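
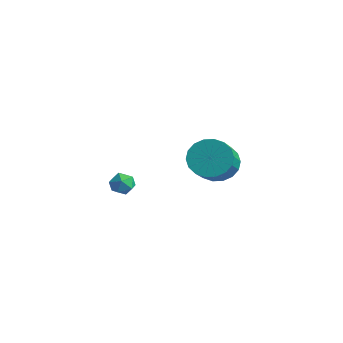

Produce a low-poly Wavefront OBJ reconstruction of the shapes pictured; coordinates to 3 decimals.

v 1.44 3.232 -0.402
v 2.295 3.614 -0.612
v 3.076 2.45 0.453
v 2.22 2.068 0.662
v 2.17 3.841 -0.272
v 2.951 2.677 0.793
v 1.901 3.947 0.042
v 2.681 2.784 1.107
v 1.54 3.912 0.267
v 2.32 2.748 1.332
v 1.159 3.742 0.361
v 1.94 2.578 1.426
v 0.834 3.471 0.303
v 1.614 2.307 1.368
v 0.629 3.153 0.105
v 1.409 1.989 1.17
v 0.584 2.85 -0.193
v 1.365 1.686 0.872
v 0.709 2.623 -0.533
v 1.49 1.459 0.532
v 0.979 2.516 -0.847
v 1.759 1.353 0.218
v 1.34 2.552 -1.072
v 2.12 1.388 -0.007
v 1.72 2.722 -1.166
v 2.501 1.558 -0.101
v 2.046 2.993 -1.108
v 2.826 1.829 -0.043
v 2.251 3.311 -0.91
v 3.031 2.147 0.155
v -3.487 2.494 -3.676
v -2.923 2.703 -3.453
v -3.417 1.657 -3.067
v -2.853 1.866 -2.844
v -3.393 2.177 -2.692
v -3.437 2.694 -3.069
v -2.903 1.666 -3.451
v -2.947 2.183 -3.828
v -2.563 2.192 -3.314
v -2.865 2.508 -2.845
v -3.475 1.852 -3.675
v -3.777 2.168 -3.206
f 2 1 5
f 2 5 3
f 3 5 6
f 3 6 4
f 5 1 7
f 5 7 6
f 6 7 8
f 6 8 4
f 7 1 9
f 7 9 8
f 8 9 10
f 8 10 4
f 9 1 11
f 9 11 10
f 10 11 12
f 10 12 4
f 11 1 13
f 11 13 12
f 12 13 14
f 12 14 4
f 13 1 15
f 13 15 14
f 14 15 16
f 14 16 4
f 15 1 17
f 15 17 16
f 16 17 18
f 16 18 4
f 17 1 19
f 17 19 18
f 18 19 20
f 18 20 4
f 19 1 21
f 19 21 20
f 20 21 22
f 20 22 4
f 21 1 23
f 21 23 22
f 22 23 24
f 22 24 4
f 23 1 25
f 23 25 24
f 24 25 26
f 24 26 4
f 25 1 27
f 25 27 26
f 26 27 28
f 26 28 4
f 27 1 29
f 27 29 28
f 28 29 30
f 28 30 4
f 29 1 2
f 29 2 30
f 30 2 3
f 30 3 4
f 31 42 36
f 31 36 32
f 31 32 38
f 31 38 41
f 31 41 42
f 32 36 40
f 36 42 35
f 42 41 33
f 41 38 37
f 38 32 39
f 34 40 35
f 34 35 33
f 34 33 37
f 34 37 39
f 34 39 40
f 35 40 36
f 33 35 42
f 37 33 41
f 39 37 38
f 40 39 32



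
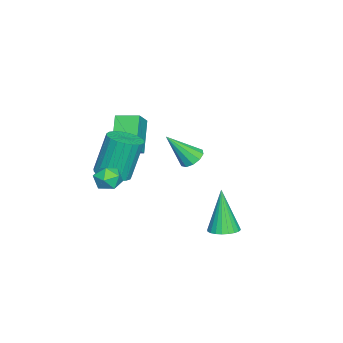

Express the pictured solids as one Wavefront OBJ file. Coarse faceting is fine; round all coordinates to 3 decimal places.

v -2.013 -0.245 1.117
v -1.633 0.213 1.324
v -1.547 -1.275 2.543
v -1.986 0.27 1.48
v -2.348 0.129 1.497
v -2.583 -0.154 1.369
v -2.6 -0.472 1.144
v -2.392 -0.703 0.91
v -2.04 -0.759 0.754
v -1.677 -0.619 0.737
v -1.442 -0.336 0.865
v -1.426 -0.018 1.089
v -2.685 -3.778 0.404
v -3.942 -4.03 1.737
v -2.741 -2.66 0.562
v -3.998 -2.912 1.896
v -1.822 -3.848 1.204
v -3.079 -4.1 2.538
v -1.878 -2.73 1.363
v -3.135 -2.982 2.696
v 1.694 -2.365 2.283
v 1.905 -2.066 1.693
v 2.435 -3.194 2.127
v 2.646 -2.895 1.537
v 2.785 -2.595 2.147
v 2.327 -2.082 2.243
v 2.013 -3.178 1.577
v 1.555 -2.665 1.673
v 2.102 -2.568 1.256
v 2.579 -2.208 1.609
v 1.761 -3.052 2.211
v 2.238 -2.692 2.564
v 2.124 2.35 -0.317
v 2.506 2.898 -0.145
v 1.596 2.07 1.737
v 2.267 3.013 -0.191
v 2.006 3.027 -0.256
v 1.763 2.938 -0.33
v 1.575 2.759 -0.403
v 1.471 2.518 -0.462
v 1.466 2.252 -0.5
v 1.561 2 -0.51
v 1.742 1.802 -0.49
v 1.981 1.687 -0.444
v 2.242 1.673 -0.379
v 2.485 1.762 -0.305
v 2.673 1.94 -0.232
v 2.777 2.181 -0.173
v 2.782 2.448 -0.135
v 2.687 2.699 -0.125
v 0.182 -3.128 0.909
v 0.984 -3.235 1.135
v 0.48 -2.799 3.137
v -0.322 -2.692 2.911
v 0.975 -2.895 1.058
v 0.471 -2.459 3.06
v 0.829 -2.594 0.956
v 0.324 -2.158 2.958
v 0.571 -2.386 0.846
v 0.067 -1.95 2.847
v 0.246 -2.306 0.746
v -0.259 -1.87 2.748
v -0.09 -2.369 0.675
v -0.595 -1.933 2.677
v -0.379 -2.562 0.644
v -0.884 -2.126 2.646
v -0.571 -2.854 0.659
v -1.076 -2.418 2.661
v -0.633 -3.193 0.718
v -1.138 -2.756 2.719
v -0.554 -3.52 0.809
v -1.059 -3.084 2.811
v -0.347 -3.78 0.918
v -0.852 -3.344 2.919
v -0.049 -3.927 1.025
v -0.554 -3.491 3.027
v 0.289 -3.936 1.112
v -0.216 -3.5 3.114
v 0.609 -3.805 1.164
v 0.104 -3.369 3.166
v 0.855 -3.557 1.172
v 0.35 -3.121 3.174
f 2 1 4
f 2 4 3
f 4 1 5
f 4 5 3
f 5 1 6
f 5 6 3
f 6 1 7
f 6 7 3
f 7 1 8
f 7 8 3
f 8 1 9
f 8 9 3
f 9 1 10
f 9 10 3
f 10 1 11
f 10 11 3
f 11 1 12
f 11 12 3
f 12 1 2
f 12 2 3
f 14 16 13
f 17 14 13
f 13 16 15
f 15 17 13
f 14 20 16
f 18 14 17
f 18 20 14
f 16 20 15
f 19 17 15
f 15 20 19
f 19 18 17
f 20 18 19
f 21 32 26
f 21 26 22
f 21 22 28
f 21 28 31
f 21 31 32
f 22 26 30
f 26 32 25
f 32 31 23
f 31 28 27
f 28 22 29
f 24 30 25
f 24 25 23
f 24 23 27
f 24 27 29
f 24 29 30
f 25 30 26
f 23 25 32
f 27 23 31
f 29 27 28
f 30 29 22
f 34 33 36
f 34 36 35
f 36 33 37
f 36 37 35
f 37 33 38
f 37 38 35
f 38 33 39
f 38 39 35
f 39 33 40
f 39 40 35
f 40 33 41
f 40 41 35
f 41 33 42
f 41 42 35
f 42 33 43
f 42 43 35
f 43 33 44
f 43 44 35
f 44 33 45
f 44 45 35
f 45 33 46
f 45 46 35
f 46 33 47
f 46 47 35
f 47 33 48
f 47 48 35
f 48 33 49
f 48 49 35
f 49 33 50
f 49 50 35
f 50 33 34
f 50 34 35
f 52 51 55
f 52 55 53
f 53 55 56
f 53 56 54
f 55 51 57
f 55 57 56
f 56 57 58
f 56 58 54
f 57 51 59
f 57 59 58
f 58 59 60
f 58 60 54
f 59 51 61
f 59 61 60
f 60 61 62
f 60 62 54
f 61 51 63
f 61 63 62
f 62 63 64
f 62 64 54
f 63 51 65
f 63 65 64
f 64 65 66
f 64 66 54
f 65 51 67
f 65 67 66
f 66 67 68
f 66 68 54
f 67 51 69
f 67 69 68
f 68 69 70
f 68 70 54
f 69 51 71
f 69 71 70
f 70 71 72
f 70 72 54
f 71 51 73
f 71 73 72
f 72 73 74
f 72 74 54
f 73 51 75
f 73 75 74
f 74 75 76
f 74 76 54
f 75 51 77
f 75 77 76
f 76 77 78
f 76 78 54
f 77 51 79
f 77 79 78
f 78 79 80
f 78 80 54
f 79 51 81
f 79 81 80
f 80 81 82
f 80 82 54
f 81 51 52
f 81 52 82
f 82 52 53
f 82 53 54



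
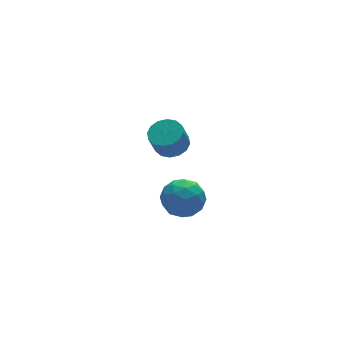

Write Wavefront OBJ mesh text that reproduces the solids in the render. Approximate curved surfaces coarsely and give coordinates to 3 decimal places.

v -0.823 -1.931 2.01
v 0.034 -1.704 2.72
v 0.246 -3.116 1.1
v 1.103 -2.889 1.81
v 0.191 -3.454 2.182
v -0.47 -2.721 2.745
v 0.75 -2.099 1.075
v 0.089 -1.366 1.638
v 1.006 -1.808 2.143
v 0.66 -2.645 2.827
v -0.38 -2.175 0.993
v -0.726 -3.012 1.677
v -0.488 -1.713 2.445
v 0.768 -3.107 1.375
v 0.232 -3.439 1.594
v 0.736 -3.305 2.011
v -0.785 -2.311 2.459
v -0.281 -2.178 2.877
v -0.189 -3.207 2.561
v 0.561 -2.642 0.943
v 1.065 -2.509 1.361
v -0.456 -1.515 1.809
v 0.048 -1.381 2.226
v 0.469 -1.613 1.259
v 0.586 -1.641 2.523
v 1.215 -2.338 1.988
v 1.008 -1.873 1.556
v 0.619 -1.442 1.887
v 0.383 -2.133 2.925
v 1.011 -2.83 2.39
v 0.475 -3.162 2.609
v 0.087 -2.731 2.94
v 0.954 -2.194 2.586
v -0.731 -1.99 1.43
v -0.103 -2.687 0.895
v 0.193 -2.089 0.88
v -0.195 -1.658 1.211
v -0.935 -2.482 1.832
v -0.306 -3.179 1.297
v -0.339 -3.378 1.933
v -0.728 -2.947 2.264
v -0.674 -2.626 1.234
v 2.653 3.681 0.335
v 3.374 3.122 0.516
v 2.888 2.901 1.767
v 2.167 3.459 1.585
v 3.52 3.561 0.65
v 3.034 3.339 1.901
v 3.433 4.032 0.7
v 2.947 3.81 1.951
v 3.137 4.409 0.652
v 2.651 4.187 1.902
v 2.712 4.591 0.519
v 2.226 4.369 1.769
v 2.27 4.529 0.336
v 1.785 4.307 1.587
v 1.932 4.239 0.153
v 1.446 4.018 1.404
v 1.786 3.801 0.019
v 1.3 3.579 1.27
v 1.873 3.33 -0.031
v 1.387 3.108 1.22
v 2.169 2.953 0.018
v 1.683 2.731 1.268
v 2.594 2.771 0.151
v 2.108 2.549 1.401
v 3.035 2.833 0.333
v 2.55 2.611 1.584
f 1 38 17
f 38 12 41
f 17 41 6
f 38 41 17
f 1 17 13
f 17 6 18
f 13 18 2
f 17 18 13
f 1 13 22
f 13 2 23
f 22 23 8
f 13 23 22
f 1 22 34
f 22 8 37
f 34 37 11
f 22 37 34
f 1 34 38
f 34 11 42
f 38 42 12
f 34 42 38
f 2 18 29
f 18 6 32
f 29 32 10
f 18 32 29
f 6 41 19
f 41 12 40
f 19 40 5
f 41 40 19
f 12 42 39
f 42 11 35
f 39 35 3
f 42 35 39
f 11 37 36
f 37 8 24
f 36 24 7
f 37 24 36
f 8 23 28
f 23 2 25
f 28 25 9
f 23 25 28
f 4 30 16
f 30 10 31
f 16 31 5
f 30 31 16
f 4 16 14
f 16 5 15
f 14 15 3
f 16 15 14
f 4 14 21
f 14 3 20
f 21 20 7
f 14 20 21
f 4 21 26
f 21 7 27
f 26 27 9
f 21 27 26
f 4 26 30
f 26 9 33
f 30 33 10
f 26 33 30
f 5 31 19
f 31 10 32
f 19 32 6
f 31 32 19
f 3 15 39
f 15 5 40
f 39 40 12
f 15 40 39
f 7 20 36
f 20 3 35
f 36 35 11
f 20 35 36
f 9 27 28
f 27 7 24
f 28 24 8
f 27 24 28
f 10 33 29
f 33 9 25
f 29 25 2
f 33 25 29
f 44 43 47
f 44 47 45
f 45 47 48
f 45 48 46
f 47 43 49
f 47 49 48
f 48 49 50
f 48 50 46
f 49 43 51
f 49 51 50
f 50 51 52
f 50 52 46
f 51 43 53
f 51 53 52
f 52 53 54
f 52 54 46
f 53 43 55
f 53 55 54
f 54 55 56
f 54 56 46
f 55 43 57
f 55 57 56
f 56 57 58
f 56 58 46
f 57 43 59
f 57 59 58
f 58 59 60
f 58 60 46
f 59 43 61
f 59 61 60
f 60 61 62
f 60 62 46
f 61 43 63
f 61 63 62
f 62 63 64
f 62 64 46
f 63 43 65
f 63 65 64
f 64 65 66
f 64 66 46
f 65 43 67
f 65 67 66
f 66 67 68
f 66 68 46
f 67 43 44
f 67 44 68
f 68 44 45
f 68 45 46



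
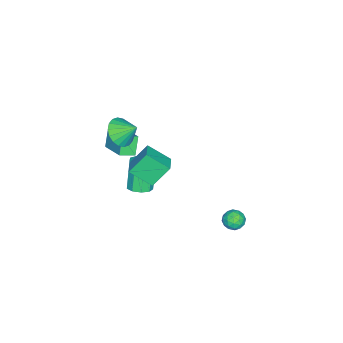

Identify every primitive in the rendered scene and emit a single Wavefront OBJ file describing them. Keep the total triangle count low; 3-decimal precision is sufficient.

v -1.303 3.522 -4.421
v -0.704 3.773 -4.096
v -1.416 2.707 -3.584
v -0.817 2.958 -3.259
v -1.422 3.359 -3.265
v -1.352 3.863 -3.782
v -0.768 2.617 -3.898
v -0.698 3.121 -4.415
v -0.374 3.213 -3.773
v -0.778 3.672 -3.382
v -1.342 2.808 -4.298
v -1.746 3.267 -3.907
v -0.993 3.719 -4.332
v -1.127 2.761 -3.348
v -1.482 2.997 -3.351
v -1.13 3.144 -3.16
v -1.374 3.772 -4.147
v -1.022 3.919 -3.956
v -1.444 3.676 -3.468
v -1.098 2.561 -3.724
v -0.746 2.708 -3.533
v -0.99 3.336 -4.52
v -0.638 3.483 -4.329
v -0.676 2.804 -4.212
v -0.447 3.537 -3.951
v -0.514 3.058 -3.459
v -0.485 2.858 -3.835
v -0.444 3.155 -4.139
v -0.685 3.807 -3.721
v -0.751 3.328 -3.229
v -1.107 3.563 -3.232
v -1.066 3.86 -3.536
v -0.491 3.478 -3.531
v -1.369 3.152 -4.451
v -1.435 2.673 -3.959
v -1.054 2.62 -4.144
v -1.013 2.917 -4.448
v -1.606 3.422 -4.221
v -1.673 2.943 -3.729
v -1.676 3.325 -3.541
v -1.635 3.622 -3.845
v -1.629 3.002 -4.149
v 0.578 -2.971 3.565
v 1.481 -2.715 3.251
v 0.582 -1.969 4.395
v 1.216 -2.49 2.981
v 0.824 -2.36 2.826
v 0.384 -2.351 2.818
v -0.018 -2.465 2.958
v -0.302 -2.679 3.218
v -0.412 -2.951 3.547
v -0.326 -3.226 3.88
v -0.06 -3.452 4.15
v 0.331 -3.581 4.304
v 0.772 -3.59 4.313
v 1.174 -3.477 4.173
v 1.458 -3.262 3.913
v 1.567 -2.991 3.584
v -2.421 -3.244 -4.798
v -1.808 -2.867 -4.472
v -2.685 -3.06 -2.596
v -3.299 -3.436 -2.922
v -2.189 -2.511 -4.614
v -3.066 -2.704 -2.738
v -2.678 -2.498 -4.842
v -3.556 -2.691 -2.966
v -3.048 -2.833 -5.049
v -3.926 -3.026 -3.173
v -3.124 -3.361 -5.139
v -4.002 -3.554 -3.263
v -2.871 -3.833 -5.069
v -3.749 -4.026 -3.193
v -2.408 -4.03 -4.873
v -3.286 -4.223 -2.997
v -1.951 -3.859 -4.641
v -2.828 -4.051 -2.765
v -1.714 -3.399 -4.483
v -2.591 -3.592 -2.607
v -1.462 -4.723 1.393
v -0.277 -3.279 2.262
v -2.08 -4.029 1.082
v -0.895 -2.585 1.951
v -0.785 -4.615 0.289
v 0.4 -3.171 1.158
v -1.403 -3.921 -0.022
v -0.218 -2.477 0.847
v -1.719 -2.033 -2.408
v -1.505 -3.411 -1.436
v -2.439 -1.234 -1.117
v -2.224 -2.612 -0.145
v -0.556 -1.588 -2.035
v -0.341 -2.966 -1.063
v -1.275 -0.789 -0.744
v -1.061 -2.167 0.228
f 1 38 17
f 38 12 41
f 17 41 6
f 38 41 17
f 1 17 13
f 17 6 18
f 13 18 2
f 17 18 13
f 1 13 22
f 13 2 23
f 22 23 8
f 13 23 22
f 1 22 34
f 22 8 37
f 34 37 11
f 22 37 34
f 1 34 38
f 34 11 42
f 38 42 12
f 34 42 38
f 2 18 29
f 18 6 32
f 29 32 10
f 18 32 29
f 6 41 19
f 41 12 40
f 19 40 5
f 41 40 19
f 12 42 39
f 42 11 35
f 39 35 3
f 42 35 39
f 11 37 36
f 37 8 24
f 36 24 7
f 37 24 36
f 8 23 28
f 23 2 25
f 28 25 9
f 23 25 28
f 4 30 16
f 30 10 31
f 16 31 5
f 30 31 16
f 4 16 14
f 16 5 15
f 14 15 3
f 16 15 14
f 4 14 21
f 14 3 20
f 21 20 7
f 14 20 21
f 4 21 26
f 21 7 27
f 26 27 9
f 21 27 26
f 4 26 30
f 26 9 33
f 30 33 10
f 26 33 30
f 5 31 19
f 31 10 32
f 19 32 6
f 31 32 19
f 3 15 39
f 15 5 40
f 39 40 12
f 15 40 39
f 7 20 36
f 20 3 35
f 36 35 11
f 20 35 36
f 9 27 28
f 27 7 24
f 28 24 8
f 27 24 28
f 10 33 29
f 33 9 25
f 29 25 2
f 33 25 29
f 44 43 46
f 44 46 45
f 46 43 47
f 46 47 45
f 47 43 48
f 47 48 45
f 48 43 49
f 48 49 45
f 49 43 50
f 49 50 45
f 50 43 51
f 50 51 45
f 51 43 52
f 51 52 45
f 52 43 53
f 52 53 45
f 53 43 54
f 53 54 45
f 54 43 55
f 54 55 45
f 55 43 56
f 55 56 45
f 56 43 57
f 56 57 45
f 57 43 58
f 57 58 45
f 58 43 44
f 58 44 45
f 60 59 63
f 60 63 61
f 61 63 64
f 61 64 62
f 63 59 65
f 63 65 64
f 64 65 66
f 64 66 62
f 65 59 67
f 65 67 66
f 66 67 68
f 66 68 62
f 67 59 69
f 67 69 68
f 68 69 70
f 68 70 62
f 69 59 71
f 69 71 70
f 70 71 72
f 70 72 62
f 71 59 73
f 71 73 72
f 72 73 74
f 72 74 62
f 73 59 75
f 73 75 74
f 74 75 76
f 74 76 62
f 75 59 77
f 75 77 76
f 76 77 78
f 76 78 62
f 77 59 60
f 77 60 78
f 78 60 61
f 78 61 62
f 80 82 79
f 83 80 79
f 79 82 81
f 81 83 79
f 80 86 82
f 84 80 83
f 84 86 80
f 82 86 81
f 85 83 81
f 81 86 85
f 85 84 83
f 86 84 85
f 88 90 87
f 91 88 87
f 87 90 89
f 89 91 87
f 88 94 90
f 92 88 91
f 92 94 88
f 90 94 89
f 93 91 89
f 89 94 93
f 93 92 91
f 94 92 93



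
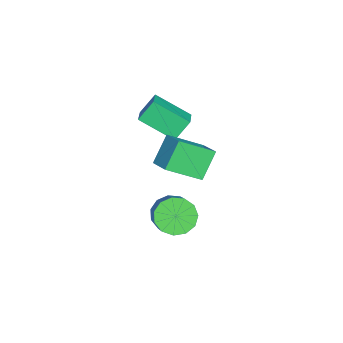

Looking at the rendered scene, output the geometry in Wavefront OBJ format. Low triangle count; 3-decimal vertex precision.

v 0.768 0.601 1.953
v 1.629 1.171 2.386
v 0.306 2.067 0.942
v 1.167 2.637 1.376
v 1.633 0.123 0.864
v 2.494 0.693 1.298
v 1.171 1.589 -0.146
v 2.032 2.159 0.287
v -2.49 -0.845 0.362
v -2.923 -0.231 1.233
v -2.118 0.727 -0.56
v -2.551 1.341 0.311
v -1.369 -0.801 0.889
v -1.802 -0.187 1.76
v -0.997 0.771 -0.033
v -1.43 1.385 0.838
v 0.249 0.757 -3.953
v 0.885 0.714 -4.63
v 2.446 1.021 -3.184
v 1.811 1.063 -2.507
v 0.747 1.218 -4.589
v 2.309 1.524 -3.143
v 0.452 1.575 -4.345
v 2.013 1.882 -2.899
v 0.092 1.673 -3.977
v 1.653 1.979 -2.531
v -0.218 1.48 -3.601
v 1.343 1.786 -2.155
v -0.38 1.057 -3.337
v 1.182 1.363 -1.891
v -0.342 0.539 -3.269
v 1.22 0.845 -1.823
v -0.116 0.09 -3.417
v 1.446 0.396 -1.972
v 0.226 -0.147 -3.736
v 1.787 0.159 -2.29
v 0.575 -0.097 -4.124
v 2.136 0.209 -2.678
v 0.821 0.224 -4.457
v 2.382 0.53 -3.011
f 2 4 1
f 5 2 1
f 1 4 3
f 3 5 1
f 2 8 4
f 6 2 5
f 6 8 2
f 4 8 3
f 7 5 3
f 3 8 7
f 7 6 5
f 8 6 7
f 10 12 9
f 13 10 9
f 9 12 11
f 11 13 9
f 10 16 12
f 14 10 13
f 14 16 10
f 12 16 11
f 15 13 11
f 11 16 15
f 15 14 13
f 16 14 15
f 18 17 21
f 18 21 19
f 19 21 22
f 19 22 20
f 21 17 23
f 21 23 22
f 22 23 24
f 22 24 20
f 23 17 25
f 23 25 24
f 24 25 26
f 24 26 20
f 25 17 27
f 25 27 26
f 26 27 28
f 26 28 20
f 27 17 29
f 27 29 28
f 28 29 30
f 28 30 20
f 29 17 31
f 29 31 30
f 30 31 32
f 30 32 20
f 31 17 33
f 31 33 32
f 32 33 34
f 32 34 20
f 33 17 35
f 33 35 34
f 34 35 36
f 34 36 20
f 35 17 37
f 35 37 36
f 36 37 38
f 36 38 20
f 37 17 39
f 37 39 38
f 38 39 40
f 38 40 20
f 39 17 18
f 39 18 40
f 40 18 19
f 40 19 20



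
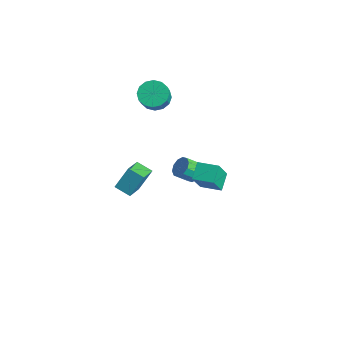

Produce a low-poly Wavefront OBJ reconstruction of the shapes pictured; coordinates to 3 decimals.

v -0.961 -3.031 -0.763
v -0.853 -2.196 0.466
v -1.766 -1.904 -1.459
v -1.659 -1.069 -0.229
v -0.101 -2.631 -1.111
v 0.006 -1.796 0.119
v -0.907 -1.504 -1.806
v -0.799 -0.669 -0.577
v -2.462 3.406 -4.347
v -2.045 2.939 -4.662
v -2.362 2.188 -3.969
v -2.778 2.654 -3.653
v -1.817 3.132 -4.349
v -2.134 2.381 -3.656
v -1.835 3.429 -4.035
v -2.152 2.678 -3.342
v -2.093 3.717 -3.84
v -2.409 2.966 -3.147
v -2.491 3.886 -3.839
v -2.807 3.135 -3.146
v -2.878 3.872 -4.031
v -3.195 3.121 -3.338
v -3.106 3.679 -4.344
v -3.423 2.928 -3.651
v -3.088 3.382 -4.658
v -3.405 2.631 -3.965
v -2.831 3.094 -4.853
v -3.147 2.343 -4.16
v -2.433 2.925 -4.854
v -2.749 2.174 -4.161
v 2.729 -0.072 0.486
v 3.115 -0.912 1.948
v 2.18 0.685 1.065
v 2.566 -0.155 2.528
v 3.734 0.575 0.592
v 4.12 -0.265 2.055
v 3.185 1.332 1.172
v 3.571 0.492 2.634
v -3.605 1.559 2.625
v -3.025 2.232 2.67
v -2.435 1.655 3.7
v -3.015 0.981 3.655
v -3.376 2.358 2.942
v -2.785 1.781 3.972
v -3.787 2.27 3.128
v -3.197 1.692 4.158
v -4.15 1.991 3.18
v -3.56 1.414 4.21
v -4.367 1.596 3.083
v -3.777 1.019 4.113
v -4.38 1.191 2.863
v -3.79 0.614 3.893
v -4.185 0.885 2.58
v -3.595 0.308 3.61
v -3.835 0.759 2.308
v -3.244 0.182 3.338
v -3.423 0.848 2.122
v -2.833 0.27 3.152
v -3.06 1.126 2.07
v -2.47 0.549 3.1
v -2.843 1.521 2.167
v -2.253 0.944 3.197
v -2.83 1.926 2.387
v -2.24 1.349 3.417
f 2 4 1
f 5 2 1
f 1 4 3
f 3 5 1
f 2 8 4
f 6 2 5
f 6 8 2
f 4 8 3
f 7 5 3
f 3 8 7
f 7 6 5
f 8 6 7
f 10 9 13
f 10 13 11
f 11 13 14
f 11 14 12
f 13 9 15
f 13 15 14
f 14 15 16
f 14 16 12
f 15 9 17
f 15 17 16
f 16 17 18
f 16 18 12
f 17 9 19
f 17 19 18
f 18 19 20
f 18 20 12
f 19 9 21
f 19 21 20
f 20 21 22
f 20 22 12
f 21 9 23
f 21 23 22
f 22 23 24
f 22 24 12
f 23 9 25
f 23 25 24
f 24 25 26
f 24 26 12
f 25 9 27
f 25 27 26
f 26 27 28
f 26 28 12
f 27 9 29
f 27 29 28
f 28 29 30
f 28 30 12
f 29 9 10
f 29 10 30
f 30 10 11
f 30 11 12
f 32 34 31
f 35 32 31
f 31 34 33
f 33 35 31
f 32 38 34
f 36 32 35
f 36 38 32
f 34 38 33
f 37 35 33
f 33 38 37
f 37 36 35
f 38 36 37
f 40 39 43
f 40 43 41
f 41 43 44
f 41 44 42
f 43 39 45
f 43 45 44
f 44 45 46
f 44 46 42
f 45 39 47
f 45 47 46
f 46 47 48
f 46 48 42
f 47 39 49
f 47 49 48
f 48 49 50
f 48 50 42
f 49 39 51
f 49 51 50
f 50 51 52
f 50 52 42
f 51 39 53
f 51 53 52
f 52 53 54
f 52 54 42
f 53 39 55
f 53 55 54
f 54 55 56
f 54 56 42
f 55 39 57
f 55 57 56
f 56 57 58
f 56 58 42
f 57 39 59
f 57 59 58
f 58 59 60
f 58 60 42
f 59 39 61
f 59 61 60
f 60 61 62
f 60 62 42
f 61 39 63
f 61 63 62
f 62 63 64
f 62 64 42
f 63 39 40
f 63 40 64
f 64 40 41
f 64 41 42



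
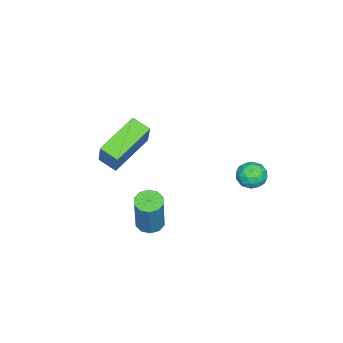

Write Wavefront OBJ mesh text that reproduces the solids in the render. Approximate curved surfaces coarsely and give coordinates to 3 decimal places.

v -3.643 4.175 -1.095
v -3.287 3.904 -0.538
v -4.253 3.196 -1.182
v -3.897 2.925 -0.625
v -4.357 3.464 -0.527
v -3.98 4.069 -0.473
v -3.56 3.031 -1.247
v -3.183 3.636 -1.193
v -3.236 3.197 -0.631
v -3.728 3.464 -0.187
v -3.812 3.636 -1.533
v -4.304 3.903 -1.089
v -3.411 4.125 -0.809
v -4.129 2.975 -0.911
v -4.399 3.291 -0.854
v -4.19 3.132 -0.526
v -3.818 4.222 -0.771
v -3.609 4.063 -0.443
v -4.238 3.804 -0.437
v -3.931 3.037 -1.277
v -3.722 2.878 -0.949
v -3.35 3.968 -1.194
v -3.141 3.809 -0.866
v -3.302 3.296 -1.283
v -3.172 3.55 -0.536
v -3.531 2.975 -0.587
v -3.333 3.037 -0.953
v -3.111 3.393 -0.921
v -3.461 3.707 -0.275
v -3.82 3.132 -0.326
v -4.09 3.449 -0.269
v -3.869 3.804 -0.237
v -3.431 3.292 -0.33
v -3.72 3.968 -1.394
v -4.079 3.393 -1.445
v -3.671 3.296 -1.483
v -3.45 3.651 -1.451
v -4.009 4.125 -1.133
v -4.368 3.55 -1.184
v -4.429 3.707 -0.799
v -4.207 4.063 -0.767
v -4.109 3.808 -1.39
v 1.101 1.094 -0.833
v 1.497 0.65 -0.91
v 2.156 0.902 1.037
v 1.759 1.346 1.113
v 1.661 0.968 -1.006
v 2.32 1.22 0.94
v 1.611 1.334 -1.037
v 2.27 1.586 0.909
v 1.366 1.609 -0.99
v 2.025 1.861 0.957
v 1.02 1.686 -0.883
v 1.678 1.938 1.064
v 0.704 1.538 -0.757
v 1.363 1.79 1.19
v 0.54 1.22 -0.66
v 1.199 1.472 1.286
v 0.59 0.854 -0.629
v 1.249 1.106 1.317
v 0.835 0.579 -0.677
v 1.494 0.831 1.27
v 1.182 0.502 -0.784
v 1.84 0.754 1.163
v 0.027 -1.617 1.371
v -1.753 -0.994 2.149
v 0.165 -0.804 1.036
v -1.615 -0.182 1.814
v 0.815 -1.158 2.806
v -0.965 -0.536 3.584
v 0.953 -0.346 2.471
v -0.827 0.277 3.249
f 1 38 17
f 38 12 41
f 17 41 6
f 38 41 17
f 1 17 13
f 17 6 18
f 13 18 2
f 17 18 13
f 1 13 22
f 13 2 23
f 22 23 8
f 13 23 22
f 1 22 34
f 22 8 37
f 34 37 11
f 22 37 34
f 1 34 38
f 34 11 42
f 38 42 12
f 34 42 38
f 2 18 29
f 18 6 32
f 29 32 10
f 18 32 29
f 6 41 19
f 41 12 40
f 19 40 5
f 41 40 19
f 12 42 39
f 42 11 35
f 39 35 3
f 42 35 39
f 11 37 36
f 37 8 24
f 36 24 7
f 37 24 36
f 8 23 28
f 23 2 25
f 28 25 9
f 23 25 28
f 4 30 16
f 30 10 31
f 16 31 5
f 30 31 16
f 4 16 14
f 16 5 15
f 14 15 3
f 16 15 14
f 4 14 21
f 14 3 20
f 21 20 7
f 14 20 21
f 4 21 26
f 21 7 27
f 26 27 9
f 21 27 26
f 4 26 30
f 26 9 33
f 30 33 10
f 26 33 30
f 5 31 19
f 31 10 32
f 19 32 6
f 31 32 19
f 3 15 39
f 15 5 40
f 39 40 12
f 15 40 39
f 7 20 36
f 20 3 35
f 36 35 11
f 20 35 36
f 9 27 28
f 27 7 24
f 28 24 8
f 27 24 28
f 10 33 29
f 33 9 25
f 29 25 2
f 33 25 29
f 44 43 47
f 44 47 45
f 45 47 48
f 45 48 46
f 47 43 49
f 47 49 48
f 48 49 50
f 48 50 46
f 49 43 51
f 49 51 50
f 50 51 52
f 50 52 46
f 51 43 53
f 51 53 52
f 52 53 54
f 52 54 46
f 53 43 55
f 53 55 54
f 54 55 56
f 54 56 46
f 55 43 57
f 55 57 56
f 56 57 58
f 56 58 46
f 57 43 59
f 57 59 58
f 58 59 60
f 58 60 46
f 59 43 61
f 59 61 60
f 60 61 62
f 60 62 46
f 61 43 63
f 61 63 62
f 62 63 64
f 62 64 46
f 63 43 44
f 63 44 64
f 64 44 45
f 64 45 46
f 66 68 65
f 69 66 65
f 65 68 67
f 67 69 65
f 66 72 68
f 70 66 69
f 70 72 66
f 68 72 67
f 71 69 67
f 67 72 71
f 71 70 69
f 72 70 71



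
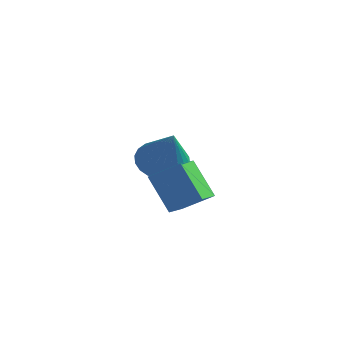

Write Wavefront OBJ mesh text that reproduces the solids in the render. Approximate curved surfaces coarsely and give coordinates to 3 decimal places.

v -3.675 1.993 -0.931
v -3.146 2.83 -0.926
v -2.605 1.307 0.791
v -3.444 2.928 -0.701
v -3.778 2.884 -0.511
v -4.096 2.704 -0.386
v -4.35 2.416 -0.343
v -4.501 2.064 -0.389
v -4.526 1.701 -0.518
v -4.422 1.382 -0.71
v -4.204 1.157 -0.936
v -3.905 1.058 -1.16
v -3.572 1.102 -1.35
v -3.254 1.282 -1.476
v -3 1.57 -1.519
v -2.849 1.923 -1.472
v -2.824 2.286 -1.343
v -2.928 2.604 -1.151
v 0.074 -2.225 -0.709
v -0.911 -2.092 0.545
v -0.126 -1.31 -0.963
v -1.111 -1.178 0.292
v 1.071 -1.802 0.028
v 0.086 -1.67 1.283
v 0.871 -0.888 -0.225
v -0.114 -0.755 1.029
f 2 1 4
f 2 4 3
f 4 1 5
f 4 5 3
f 5 1 6
f 5 6 3
f 6 1 7
f 6 7 3
f 7 1 8
f 7 8 3
f 8 1 9
f 8 9 3
f 9 1 10
f 9 10 3
f 10 1 11
f 10 11 3
f 11 1 12
f 11 12 3
f 12 1 13
f 12 13 3
f 13 1 14
f 13 14 3
f 14 1 15
f 14 15 3
f 15 1 16
f 15 16 3
f 16 1 17
f 16 17 3
f 17 1 18
f 17 18 3
f 18 1 2
f 18 2 3
f 20 22 19
f 23 20 19
f 19 22 21
f 21 23 19
f 20 26 22
f 24 20 23
f 24 26 20
f 22 26 21
f 25 23 21
f 21 26 25
f 25 24 23
f 26 24 25



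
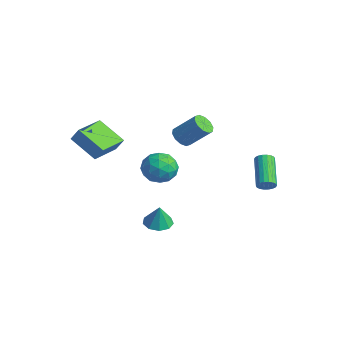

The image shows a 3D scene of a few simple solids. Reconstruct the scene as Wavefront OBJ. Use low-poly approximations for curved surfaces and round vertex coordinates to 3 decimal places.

v 2.407 -2.865 -4.647
v 2.907 -2.144 -4.717
v 2.673 -2.915 -3.273
v 2.337 -1.989 -4.601
v 1.8 -2.243 -4.506
v 1.547 -2.788 -4.477
v 1.696 -3.369 -4.528
v 2.178 -3.714 -4.634
v 2.767 -3.661 -4.746
v 3.187 -3.236 -4.812
v 3.243 -2.637 -4.8
v -3.159 1.886 -1.82
v -2.529 1.448 -1.962
v -1.552 2.416 -0.623
v -2.181 2.854 -0.48
v -2.512 1.832 -2.253
v -1.535 2.8 -0.913
v -2.742 2.237 -2.378
v -1.765 3.205 -1.038
v -3.131 2.508 -2.289
v -2.154 3.476 -0.95
v -3.531 2.541 -2.022
v -2.553 3.509 -0.683
v -3.788 2.324 -1.677
v -2.811 3.292 -0.338
v -3.805 1.94 -1.387
v -2.828 2.908 -0.047
v -3.575 1.535 -1.262
v -2.598 2.503 0.078
v -3.186 1.264 -1.35
v -2.209 2.232 -0.011
v -2.787 1.231 -1.617
v -1.809 2.199 -0.278
v 4.365 3.051 -2.427
v 4.551 2.773 -1.941
v 2.92 3.671 -0.806
v 2.735 3.949 -1.293
v 4.682 3 -1.932
v 3.051 3.898 -0.798
v 4.751 3.237 -2.021
v 3.12 4.136 -0.887
v 4.743 3.438 -2.191
v 3.112 4.336 -1.056
v 4.66 3.561 -2.407
v 3.03 4.46 -1.273
v 4.52 3.584 -2.627
v 2.889 4.482 -1.493
v 4.348 3.501 -2.808
v 2.717 4.399 -1.674
v 4.18 3.329 -2.914
v 2.549 4.227 -1.779
v 4.049 3.102 -2.922
v 2.418 4 -1.788
v 3.98 2.864 -2.833
v 2.349 3.763 -1.699
v 3.988 2.664 -2.664
v 2.357 3.562 -1.529
v 4.07 2.54 -2.447
v 2.44 3.439 -1.313
v 4.211 2.518 -2.227
v 2.58 3.416 -1.093
v 4.383 2.601 -2.046
v 2.752 3.499 -0.912
v -2.374 -4.311 -1.509
v -3.999 -5.02 -0.42
v -3.267 -2.471 -1.644
v -4.891 -3.179 -0.555
v -1.909 -4.021 -0.625
v -3.533 -4.729 0.464
v -2.801 -2.18 -0.76
v -4.426 -2.889 0.329
v -1.457 -1.13 -2.281
v -0.893 -0.348 -1.642
v 0.153 -2.032 -2.598
v 0.717 -1.25 -1.959
v -0.014 -1.99 -1.454
v -1.009 -1.433 -1.258
v 0.269 -0.947 -2.982
v -0.726 -0.39 -2.786
v 0.174 -0.235 -2.075
v -0.001 -0.88 -1.131
v -0.739 -1.5 -3.109
v -0.914 -2.145 -2.165
v -1.316 -0.66 -1.933
v 0.576 -1.72 -2.307
v 0.146 -2.155 -2.01
v 0.478 -1.695 -1.634
v -1.384 -1.298 -1.708
v -1.053 -0.838 -1.332
v -0.536 -1.803 -1.222
v 0.313 -1.542 -2.908
v 0.644 -1.082 -2.532
v -1.218 -0.685 -2.606
v -0.886 -0.225 -2.23
v -0.204 -0.577 -3.018
v -0.358 -0.134 -1.813
v 0.588 -0.664 -1.999
v 0.325 -0.486 -2.6
v -0.26 -0.158 -2.485
v -0.46 -0.513 -1.258
v 0.486 -1.043 -1.444
v 0.056 -1.478 -1.148
v -0.529 -1.151 -1.032
v 0.166 -0.446 -1.513
v -1.226 -1.337 -2.796
v -0.28 -1.867 -2.982
v -0.211 -1.229 -3.208
v -0.796 -0.902 -3.092
v -1.328 -1.716 -2.241
v -0.382 -2.246 -2.427
v -0.48 -2.222 -1.755
v -1.065 -1.894 -1.64
v -0.906 -1.934 -2.727
f 2 1 4
f 2 4 3
f 4 1 5
f 4 5 3
f 5 1 6
f 5 6 3
f 6 1 7
f 6 7 3
f 7 1 8
f 7 8 3
f 8 1 9
f 8 9 3
f 9 1 10
f 9 10 3
f 10 1 11
f 10 11 3
f 11 1 2
f 11 2 3
f 13 12 16
f 13 16 14
f 14 16 17
f 14 17 15
f 16 12 18
f 16 18 17
f 17 18 19
f 17 19 15
f 18 12 20
f 18 20 19
f 19 20 21
f 19 21 15
f 20 12 22
f 20 22 21
f 21 22 23
f 21 23 15
f 22 12 24
f 22 24 23
f 23 24 25
f 23 25 15
f 24 12 26
f 24 26 25
f 25 26 27
f 25 27 15
f 26 12 28
f 26 28 27
f 27 28 29
f 27 29 15
f 28 12 30
f 28 30 29
f 29 30 31
f 29 31 15
f 30 12 32
f 30 32 31
f 31 32 33
f 31 33 15
f 32 12 13
f 32 13 33
f 33 13 14
f 33 14 15
f 35 34 38
f 35 38 36
f 36 38 39
f 36 39 37
f 38 34 40
f 38 40 39
f 39 40 41
f 39 41 37
f 40 34 42
f 40 42 41
f 41 42 43
f 41 43 37
f 42 34 44
f 42 44 43
f 43 44 45
f 43 45 37
f 44 34 46
f 44 46 45
f 45 46 47
f 45 47 37
f 46 34 48
f 46 48 47
f 47 48 49
f 47 49 37
f 48 34 50
f 48 50 49
f 49 50 51
f 49 51 37
f 50 34 52
f 50 52 51
f 51 52 53
f 51 53 37
f 52 34 54
f 52 54 53
f 53 54 55
f 53 55 37
f 54 34 56
f 54 56 55
f 55 56 57
f 55 57 37
f 56 34 58
f 56 58 57
f 57 58 59
f 57 59 37
f 58 34 60
f 58 60 59
f 59 60 61
f 59 61 37
f 60 34 62
f 60 62 61
f 61 62 63
f 61 63 37
f 62 34 35
f 62 35 63
f 63 35 36
f 63 36 37
f 65 67 64
f 68 65 64
f 64 67 66
f 66 68 64
f 65 71 67
f 69 65 68
f 69 71 65
f 67 71 66
f 70 68 66
f 66 71 70
f 70 69 68
f 71 69 70
f 72 109 88
f 109 83 112
f 88 112 77
f 109 112 88
f 72 88 84
f 88 77 89
f 84 89 73
f 88 89 84
f 72 84 93
f 84 73 94
f 93 94 79
f 84 94 93
f 72 93 105
f 93 79 108
f 105 108 82
f 93 108 105
f 72 105 109
f 105 82 113
f 109 113 83
f 105 113 109
f 73 89 100
f 89 77 103
f 100 103 81
f 89 103 100
f 77 112 90
f 112 83 111
f 90 111 76
f 112 111 90
f 83 113 110
f 113 82 106
f 110 106 74
f 113 106 110
f 82 108 107
f 108 79 95
f 107 95 78
f 108 95 107
f 79 94 99
f 94 73 96
f 99 96 80
f 94 96 99
f 75 101 87
f 101 81 102
f 87 102 76
f 101 102 87
f 75 87 85
f 87 76 86
f 85 86 74
f 87 86 85
f 75 85 92
f 85 74 91
f 92 91 78
f 85 91 92
f 75 92 97
f 92 78 98
f 97 98 80
f 92 98 97
f 75 97 101
f 97 80 104
f 101 104 81
f 97 104 101
f 76 102 90
f 102 81 103
f 90 103 77
f 102 103 90
f 74 86 110
f 86 76 111
f 110 111 83
f 86 111 110
f 78 91 107
f 91 74 106
f 107 106 82
f 91 106 107
f 80 98 99
f 98 78 95
f 99 95 79
f 98 95 99
f 81 104 100
f 104 80 96
f 100 96 73
f 104 96 100



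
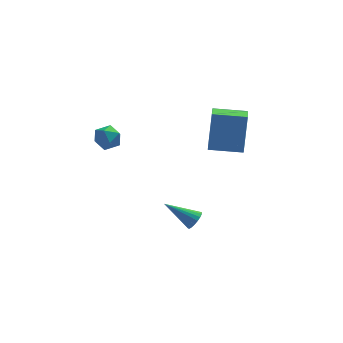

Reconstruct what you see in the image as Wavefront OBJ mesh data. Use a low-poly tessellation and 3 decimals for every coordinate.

v 2.986 2.336 0.528
v 3.202 2.904 2.444
v 3.107 3.371 0.208
v 3.323 3.939 2.124
v 4.537 2.121 0.416
v 4.753 2.689 2.332
v 4.658 3.156 0.096
v 4.874 3.724 2.012
v 2.025 -2.736 -0.203
v 2.286 -2.382 0.035
v 0.775 -2.384 0.643
v 2.199 -2.272 -0.139
v 2.079 -2.254 -0.325
v 1.947 -2.332 -0.487
v 1.831 -2.49 -0.592
v 1.754 -2.696 -0.621
v 1.73 -2.911 -0.567
v 1.765 -3.091 -0.44
v 1.851 -3.2 -0.267
v 1.972 -3.218 -0.081
v 2.103 -3.14 0.081
v 2.219 -2.983 0.187
v 2.297 -2.776 0.215
v 2.32 -2.562 0.161
v -1.476 2.617 1.701
v -0.838 2.321 1.751
v -1.962 1.599 1.869
v -1.324 1.303 1.919
v -1.551 1.739 2.424
v -1.251 2.367 2.32
v -1.549 1.553 1.3
v -1.249 2.181 1.196
v -0.884 1.663 1.503
v -0.885 1.778 2.198
v -1.915 2.142 1.422
v -1.916 2.257 2.117
f 2 4 1
f 5 2 1
f 1 4 3
f 3 5 1
f 2 8 4
f 6 2 5
f 6 8 2
f 4 8 3
f 7 5 3
f 3 8 7
f 7 6 5
f 8 6 7
f 10 9 12
f 10 12 11
f 12 9 13
f 12 13 11
f 13 9 14
f 13 14 11
f 14 9 15
f 14 15 11
f 15 9 16
f 15 16 11
f 16 9 17
f 16 17 11
f 17 9 18
f 17 18 11
f 18 9 19
f 18 19 11
f 19 9 20
f 19 20 11
f 20 9 21
f 20 21 11
f 21 9 22
f 21 22 11
f 22 9 23
f 22 23 11
f 23 9 24
f 23 24 11
f 24 9 10
f 24 10 11
f 25 36 30
f 25 30 26
f 25 26 32
f 25 32 35
f 25 35 36
f 26 30 34
f 30 36 29
f 36 35 27
f 35 32 31
f 32 26 33
f 28 34 29
f 28 29 27
f 28 27 31
f 28 31 33
f 28 33 34
f 29 34 30
f 27 29 36
f 31 27 35
f 33 31 32
f 34 33 26



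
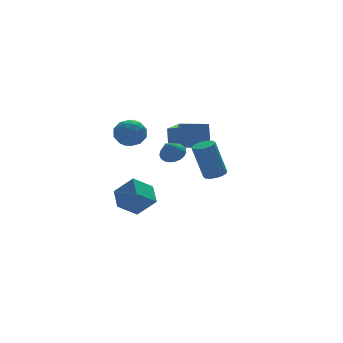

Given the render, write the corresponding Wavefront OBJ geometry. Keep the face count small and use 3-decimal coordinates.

v 0.071 3.975 0.699
v -0.107 2.227 1.715
v 0.325 4.596 1.813
v 0.147 2.848 2.828
v 1.673 3.692 0.492
v 1.495 1.944 1.507
v 1.927 4.313 1.605
v 1.749 2.565 2.621
v -0.762 1.804 1.276
v -0.276 2.099 1.735
v -1.398 1.376 2.224
v -0.477 2.324 1.702
v -0.727 2.46 1.596
v -0.983 2.482 1.434
v -1.2 2.387 1.245
v -1.342 2.191 1.061
v -1.384 1.929 0.915
v -1.318 1.645 0.83
v -1.155 1.388 0.823
v -0.925 1.204 0.895
v -0.667 1.123 1.032
v -0.424 1.16 1.211
v -0.241 1.309 1.402
v -0.147 1.543 1.57
v -0.16 1.822 1.688
v -1.041 -3.355 1.793
v -0.564 -2.981 1.863
v -1.083 -2.69 3.856
v -1.559 -3.065 3.787
v -0.803 -2.794 1.774
v -1.321 -2.503 3.767
v -1.105 -2.758 1.69
v -1.623 -2.467 3.683
v -1.39 -2.881 1.633
v -1.908 -2.591 3.627
v -1.581 -3.132 1.62
v -2.1 -2.842 3.613
v -1.628 -3.443 1.653
v -2.147 -3.152 3.647
v -1.517 -3.73 1.724
v -2.036 -3.439 3.717
v -1.279 -3.917 1.813
v -1.797 -3.626 3.806
v -0.977 -3.953 1.897
v -1.495 -3.662 3.89
v -0.692 -3.829 1.953
v -1.21 -3.539 3.947
v -0.5 -3.578 1.967
v -1.019 -3.288 3.96
v -0.453 -3.268 1.933
v -0.972 -2.977 3.927
v -4.586 0.47 -1.287
v -4.215 1.658 -0.764
v -3.47 0.48 -2.099
v -3.099 1.668 -1.576
v -3.821 -0.228 -0.244
v -3.45 0.96 0.279
v -2.705 -0.218 -1.056
v -2.334 0.97 -0.533
v -3.806 2.443 2.95
v -3.32 2.982 2.36
v -2.52 1.798 3.42
v -2.034 2.337 2.83
v -2.454 2.719 3.573
v -3.25 3.117 3.283
v -2.59 1.663 2.497
v -3.386 2.061 2.207
v -2.569 2.5 2.08
v -2.485 3.153 2.745
v -3.355 1.627 3.035
v -3.271 2.28 3.7
v -3.676 2.769 2.614
v -2.164 2.011 3.166
v -2.411 2.235 3.604
v -2.125 2.552 3.256
v -3.635 2.849 3.156
v -3.349 3.166 2.809
v -2.84 3.011 3.523
v -2.491 1.614 2.971
v -2.205 1.931 2.624
v -3.715 2.228 2.524
v -3.429 2.545 2.176
v -3 1.769 2.257
v -2.949 2.802 2.102
v -2.193 2.423 2.378
v -2.52 2.027 2.183
v -2.987 2.261 2.012
v -2.899 3.186 2.493
v -2.143 2.807 2.769
v -2.39 3.032 3.206
v -2.858 3.266 3.035
v -2.458 2.903 2.328
v -3.697 1.973 3.011
v -2.941 1.594 3.287
v -2.982 1.514 2.745
v -3.45 1.748 2.574
v -3.647 2.357 3.402
v -2.891 1.978 3.678
v -2.853 2.519 3.768
v -3.32 2.753 3.597
v -3.382 1.877 3.452
f 2 4 1
f 5 2 1
f 1 4 3
f 3 5 1
f 2 8 4
f 6 2 5
f 6 8 2
f 4 8 3
f 7 5 3
f 3 8 7
f 7 6 5
f 8 6 7
f 10 9 12
f 10 12 11
f 12 9 13
f 12 13 11
f 13 9 14
f 13 14 11
f 14 9 15
f 14 15 11
f 15 9 16
f 15 16 11
f 16 9 17
f 16 17 11
f 17 9 18
f 17 18 11
f 18 9 19
f 18 19 11
f 19 9 20
f 19 20 11
f 20 9 21
f 20 21 11
f 21 9 22
f 21 22 11
f 22 9 23
f 22 23 11
f 23 9 24
f 23 24 11
f 24 9 25
f 24 25 11
f 25 9 10
f 25 10 11
f 27 26 30
f 27 30 28
f 28 30 31
f 28 31 29
f 30 26 32
f 30 32 31
f 31 32 33
f 31 33 29
f 32 26 34
f 32 34 33
f 33 34 35
f 33 35 29
f 34 26 36
f 34 36 35
f 35 36 37
f 35 37 29
f 36 26 38
f 36 38 37
f 37 38 39
f 37 39 29
f 38 26 40
f 38 40 39
f 39 40 41
f 39 41 29
f 40 26 42
f 40 42 41
f 41 42 43
f 41 43 29
f 42 26 44
f 42 44 43
f 43 44 45
f 43 45 29
f 44 26 46
f 44 46 45
f 45 46 47
f 45 47 29
f 46 26 48
f 46 48 47
f 47 48 49
f 47 49 29
f 48 26 50
f 48 50 49
f 49 50 51
f 49 51 29
f 50 26 27
f 50 27 51
f 51 27 28
f 51 28 29
f 53 55 52
f 56 53 52
f 52 55 54
f 54 56 52
f 53 59 55
f 57 53 56
f 57 59 53
f 55 59 54
f 58 56 54
f 54 59 58
f 58 57 56
f 59 57 58
f 60 97 76
f 97 71 100
f 76 100 65
f 97 100 76
f 60 76 72
f 76 65 77
f 72 77 61
f 76 77 72
f 60 72 81
f 72 61 82
f 81 82 67
f 72 82 81
f 60 81 93
f 81 67 96
f 93 96 70
f 81 96 93
f 60 93 97
f 93 70 101
f 97 101 71
f 93 101 97
f 61 77 88
f 77 65 91
f 88 91 69
f 77 91 88
f 65 100 78
f 100 71 99
f 78 99 64
f 100 99 78
f 71 101 98
f 101 70 94
f 98 94 62
f 101 94 98
f 70 96 95
f 96 67 83
f 95 83 66
f 96 83 95
f 67 82 87
f 82 61 84
f 87 84 68
f 82 84 87
f 63 89 75
f 89 69 90
f 75 90 64
f 89 90 75
f 63 75 73
f 75 64 74
f 73 74 62
f 75 74 73
f 63 73 80
f 73 62 79
f 80 79 66
f 73 79 80
f 63 80 85
f 80 66 86
f 85 86 68
f 80 86 85
f 63 85 89
f 85 68 92
f 89 92 69
f 85 92 89
f 64 90 78
f 90 69 91
f 78 91 65
f 90 91 78
f 62 74 98
f 74 64 99
f 98 99 71
f 74 99 98
f 66 79 95
f 79 62 94
f 95 94 70
f 79 94 95
f 68 86 87
f 86 66 83
f 87 83 67
f 86 83 87
f 69 92 88
f 92 68 84
f 88 84 61
f 92 84 88



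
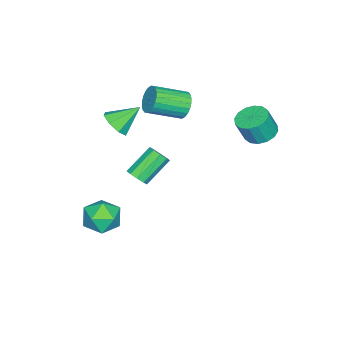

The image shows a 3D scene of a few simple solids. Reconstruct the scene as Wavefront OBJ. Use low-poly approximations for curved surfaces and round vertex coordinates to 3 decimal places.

v 3.714 -1.335 -3.626
v 4.284 -1.344 -2.644
v 3.496 -3.156 -3.516
v 4.066 -3.165 -2.534
v 3.036 -2.691 -2.588
v 3.17 -1.565 -2.656
v 4.61 -2.935 -3.504
v 4.744 -1.809 -3.572
v 4.838 -2.332 -2.568
v 3.865 -2.182 -2.002
v 3.915 -2.318 -4.158
v 2.942 -2.168 -3.592
v -0.836 -2.611 -3.713
v -0.473 -2.028 -3.646
v -1.821 -1.327 -2.439
v -2.184 -1.909 -2.507
v -0.775 -1.989 -4.006
v -2.123 -1.288 -2.8
v -1.106 -2.241 -4.229
v -2.454 -1.539 -3.023
v -1.31 -2.666 -4.211
v -2.658 -1.964 -3.005
v -1.293 -3.065 -3.96
v -2.641 -2.364 -2.754
v -1.062 -3.251 -3.593
v -2.41 -2.55 -2.387
v -0.725 -3.138 -3.282
v -2.073 -2.437 -2.076
v -0.44 -2.778 -3.173
v -1.788 -2.077 -1.967
v -0.34 -2.34 -3.317
v -1.688 -1.639 -2.111
v -2.074 3.863 1.281
v -1.239 3.616 0.956
v -0.831 3.231 2.293
v -1.666 3.477 2.619
v -1.194 4.08 1.075
v -0.786 3.695 2.413
v -1.384 4.486 1.251
v -0.976 4.101 2.588
v -1.76 4.725 1.434
v -1.352 4.339 2.771
v -2.22 4.732 1.576
v -1.812 4.347 2.914
v -2.64 4.507 1.64
v -2.233 4.122 2.977
v -2.909 4.109 1.607
v -2.501 3.724 2.944
v -2.954 3.645 1.487
v -2.546 3.26 2.825
v -2.764 3.239 1.312
v -2.356 2.854 2.649
v -2.388 3.001 1.129
v -1.98 2.615 2.466
v -1.928 2.993 0.986
v -1.52 2.608 2.324
v -1.507 3.218 0.923
v -1.1 2.833 2.26
v -2.305 -0.561 1.798
v -1.849 -0.606 1.058
v -0.719 -2.044 1.843
v -1.175 -1.999 2.582
v -1.672 -0.373 1.231
v -0.543 -1.812 2.015
v -1.592 -0.169 1.49
v -0.462 -1.607 2.274
v -1.62 -0.024 1.795
v -0.49 -1.463 2.58
v -1.752 0.039 2.102
v -0.623 -1.4 2.886
v -1.969 0.01 2.361
v -0.839 -1.428 3.146
v -2.237 -0.105 2.535
v -1.107 -1.543 3.32
v -2.515 -0.29 2.597
v -1.385 -1.728 3.382
v -2.761 -0.516 2.537
v -1.631 -1.954 3.322
v -2.937 -0.748 2.365
v -1.808 -2.187 3.149
v -3.018 -0.953 2.106
v -1.888 -2.391 2.89
v -2.99 -1.097 1.8
v -1.86 -2.536 2.585
v -2.857 -1.16 1.494
v -1.728 -2.599 2.278
v -2.641 -1.132 1.234
v -1.511 -2.57 2.019
v -2.373 -1.017 1.06
v -1.243 -2.455 1.845
v -2.095 -0.832 0.998
v -0.965 -2.27 1.783
v 0.704 -3.007 1.622
v 1.444 -2.467 1.708
v -0.144 -2.013 2.678
v 1.023 -2.265 1.181
v 0.416 -2.498 0.912
v -0.023 -3.028 1.059
v -0.036 -3.546 1.535
v 0.384 -3.748 2.063
v 0.992 -3.516 2.332
v 1.431 -2.985 2.185
f 1 12 6
f 1 6 2
f 1 2 8
f 1 8 11
f 1 11 12
f 2 6 10
f 6 12 5
f 12 11 3
f 11 8 7
f 8 2 9
f 4 10 5
f 4 5 3
f 4 3 7
f 4 7 9
f 4 9 10
f 5 10 6
f 3 5 12
f 7 3 11
f 9 7 8
f 10 9 2
f 14 13 17
f 14 17 15
f 15 17 18
f 15 18 16
f 17 13 19
f 17 19 18
f 18 19 20
f 18 20 16
f 19 13 21
f 19 21 20
f 20 21 22
f 20 22 16
f 21 13 23
f 21 23 22
f 22 23 24
f 22 24 16
f 23 13 25
f 23 25 24
f 24 25 26
f 24 26 16
f 25 13 27
f 25 27 26
f 26 27 28
f 26 28 16
f 27 13 29
f 27 29 28
f 28 29 30
f 28 30 16
f 29 13 31
f 29 31 30
f 30 31 32
f 30 32 16
f 31 13 14
f 31 14 32
f 32 14 15
f 32 15 16
f 34 33 37
f 34 37 35
f 35 37 38
f 35 38 36
f 37 33 39
f 37 39 38
f 38 39 40
f 38 40 36
f 39 33 41
f 39 41 40
f 40 41 42
f 40 42 36
f 41 33 43
f 41 43 42
f 42 43 44
f 42 44 36
f 43 33 45
f 43 45 44
f 44 45 46
f 44 46 36
f 45 33 47
f 45 47 46
f 46 47 48
f 46 48 36
f 47 33 49
f 47 49 48
f 48 49 50
f 48 50 36
f 49 33 51
f 49 51 50
f 50 51 52
f 50 52 36
f 51 33 53
f 51 53 52
f 52 53 54
f 52 54 36
f 53 33 55
f 53 55 54
f 54 55 56
f 54 56 36
f 55 33 57
f 55 57 56
f 56 57 58
f 56 58 36
f 57 33 34
f 57 34 58
f 58 34 35
f 58 35 36
f 60 59 63
f 60 63 61
f 61 63 64
f 61 64 62
f 63 59 65
f 63 65 64
f 64 65 66
f 64 66 62
f 65 59 67
f 65 67 66
f 66 67 68
f 66 68 62
f 67 59 69
f 67 69 68
f 68 69 70
f 68 70 62
f 69 59 71
f 69 71 70
f 70 71 72
f 70 72 62
f 71 59 73
f 71 73 72
f 72 73 74
f 72 74 62
f 73 59 75
f 73 75 74
f 74 75 76
f 74 76 62
f 75 59 77
f 75 77 76
f 76 77 78
f 76 78 62
f 77 59 79
f 77 79 78
f 78 79 80
f 78 80 62
f 79 59 81
f 79 81 80
f 80 81 82
f 80 82 62
f 81 59 83
f 81 83 82
f 82 83 84
f 82 84 62
f 83 59 85
f 83 85 84
f 84 85 86
f 84 86 62
f 85 59 87
f 85 87 86
f 86 87 88
f 86 88 62
f 87 59 89
f 87 89 88
f 88 89 90
f 88 90 62
f 89 59 91
f 89 91 90
f 90 91 92
f 90 92 62
f 91 59 60
f 91 60 92
f 92 60 61
f 92 61 62
f 94 93 96
f 94 96 95
f 96 93 97
f 96 97 95
f 97 93 98
f 97 98 95
f 98 93 99
f 98 99 95
f 99 93 100
f 99 100 95
f 100 93 101
f 100 101 95
f 101 93 102
f 101 102 95
f 102 93 94
f 102 94 95



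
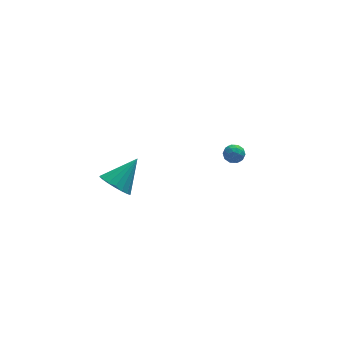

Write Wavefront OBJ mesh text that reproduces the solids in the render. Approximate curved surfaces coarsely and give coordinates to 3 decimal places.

v 2.705 4.27 -3.02
v 3.237 4.14 -3.392
v 2.963 3.46 -2.368
v 3.495 3.33 -2.74
v 3.471 3.884 -2.378
v 3.312 4.385 -2.781
v 2.888 3.215 -2.979
v 2.729 3.716 -3.382
v 3.351 3.488 -3.366
v 3.711 3.901 -2.995
v 2.489 3.699 -2.765
v 2.849 4.112 -2.394
v 2.949 4.276 -3.264
v 3.251 3.324 -2.496
v 3.237 3.65 -2.284
v 3.55 3.573 -2.502
v 2.992 4.42 -2.905
v 3.305 4.344 -3.123
v 3.443 4.193 -2.527
v 2.895 3.256 -2.637
v 3.208 3.18 -2.855
v 2.65 4.027 -3.258
v 2.963 3.95 -3.476
v 2.757 3.407 -3.233
v 3.328 3.816 -3.467
v 3.479 3.34 -3.083
v 3.123 3.273 -3.224
v 3.029 3.567 -3.461
v 3.54 4.059 -3.249
v 3.691 3.583 -2.865
v 3.677 3.909 -2.653
v 3.584 4.203 -2.89
v 3.606 3.676 -3.234
v 2.509 4.017 -2.895
v 2.66 3.541 -2.511
v 2.616 3.397 -2.87
v 2.523 3.691 -3.107
v 2.721 4.26 -2.677
v 2.872 3.784 -2.293
v 3.171 4.033 -2.299
v 3.077 4.327 -2.536
v 2.594 3.924 -2.526
v -4.546 -0.453 0.124
v -4.078 0.005 -0.631
v -3.174 0.273 1.416
v -4.369 0.313 -0.494
v -4.695 0.469 -0.235
v -4.992 0.442 0.095
v -5.201 0.238 0.431
v -5.28 -0.103 0.707
v -5.214 -0.513 0.866
v -5.015 -0.911 0.879
v -4.724 -1.218 0.742
v -4.397 -1.374 0.483
v -4.101 -1.347 0.153
v -3.892 -1.143 -0.184
v -3.813 -0.803 -0.459
v -3.879 -0.393 -0.619
f 1 38 17
f 38 12 41
f 17 41 6
f 38 41 17
f 1 17 13
f 17 6 18
f 13 18 2
f 17 18 13
f 1 13 22
f 13 2 23
f 22 23 8
f 13 23 22
f 1 22 34
f 22 8 37
f 34 37 11
f 22 37 34
f 1 34 38
f 34 11 42
f 38 42 12
f 34 42 38
f 2 18 29
f 18 6 32
f 29 32 10
f 18 32 29
f 6 41 19
f 41 12 40
f 19 40 5
f 41 40 19
f 12 42 39
f 42 11 35
f 39 35 3
f 42 35 39
f 11 37 36
f 37 8 24
f 36 24 7
f 37 24 36
f 8 23 28
f 23 2 25
f 28 25 9
f 23 25 28
f 4 30 16
f 30 10 31
f 16 31 5
f 30 31 16
f 4 16 14
f 16 5 15
f 14 15 3
f 16 15 14
f 4 14 21
f 14 3 20
f 21 20 7
f 14 20 21
f 4 21 26
f 21 7 27
f 26 27 9
f 21 27 26
f 4 26 30
f 26 9 33
f 30 33 10
f 26 33 30
f 5 31 19
f 31 10 32
f 19 32 6
f 31 32 19
f 3 15 39
f 15 5 40
f 39 40 12
f 15 40 39
f 7 20 36
f 20 3 35
f 36 35 11
f 20 35 36
f 9 27 28
f 27 7 24
f 28 24 8
f 27 24 28
f 10 33 29
f 33 9 25
f 29 25 2
f 33 25 29
f 44 43 46
f 44 46 45
f 46 43 47
f 46 47 45
f 47 43 48
f 47 48 45
f 48 43 49
f 48 49 45
f 49 43 50
f 49 50 45
f 50 43 51
f 50 51 45
f 51 43 52
f 51 52 45
f 52 43 53
f 52 53 45
f 53 43 54
f 53 54 45
f 54 43 55
f 54 55 45
f 55 43 56
f 55 56 45
f 56 43 57
f 56 57 45
f 57 43 58
f 57 58 45
f 58 43 44
f 58 44 45



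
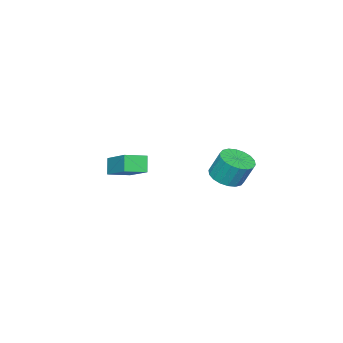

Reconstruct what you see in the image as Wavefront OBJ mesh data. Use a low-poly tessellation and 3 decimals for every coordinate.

v 2.423 -5.139 1.209
v 3.231 -3.442 2.274
v 1.418 -4.486 0.932
v 2.226 -2.789 1.996
v 2.874 -4.811 0.344
v 3.682 -3.114 1.408
v 1.869 -4.158 0.066
v 2.677 -2.461 1.131
v 1.772 1.61 1.719
v 2.684 1.481 1.848
v 2.58 2.062 3.151
v 1.668 2.19 3.021
v 2.667 1.858 1.679
v 2.563 2.439 2.982
v 2.473 2.186 1.517
v 2.37 2.767 2.82
v 2.14 2.4 1.395
v 2.037 2.981 2.698
v 1.734 2.457 1.338
v 1.631 3.038 2.64
v 1.336 2.346 1.355
v 1.232 2.927 2.658
v 1.024 2.09 1.445
v 0.92 2.671 2.748
v 0.86 1.738 1.589
v 0.756 2.319 2.892
v 0.877 1.361 1.758
v 0.773 1.942 3.061
v 1.07 1.033 1.92
v 0.967 1.614 3.223
v 1.403 0.819 2.042
v 1.3 1.4 3.345
v 1.809 0.762 2.1
v 1.706 1.343 3.402
v 2.208 0.873 2.082
v 2.104 1.454 3.385
v 2.52 1.129 1.992
v 2.416 1.71 3.295
f 2 4 1
f 5 2 1
f 1 4 3
f 3 5 1
f 2 8 4
f 6 2 5
f 6 8 2
f 4 8 3
f 7 5 3
f 3 8 7
f 7 6 5
f 8 6 7
f 10 9 13
f 10 13 11
f 11 13 14
f 11 14 12
f 13 9 15
f 13 15 14
f 14 15 16
f 14 16 12
f 15 9 17
f 15 17 16
f 16 17 18
f 16 18 12
f 17 9 19
f 17 19 18
f 18 19 20
f 18 20 12
f 19 9 21
f 19 21 20
f 20 21 22
f 20 22 12
f 21 9 23
f 21 23 22
f 22 23 24
f 22 24 12
f 23 9 25
f 23 25 24
f 24 25 26
f 24 26 12
f 25 9 27
f 25 27 26
f 26 27 28
f 26 28 12
f 27 9 29
f 27 29 28
f 28 29 30
f 28 30 12
f 29 9 31
f 29 31 30
f 30 31 32
f 30 32 12
f 31 9 33
f 31 33 32
f 32 33 34
f 32 34 12
f 33 9 35
f 33 35 34
f 34 35 36
f 34 36 12
f 35 9 37
f 35 37 36
f 36 37 38
f 36 38 12
f 37 9 10
f 37 10 38
f 38 10 11
f 38 11 12



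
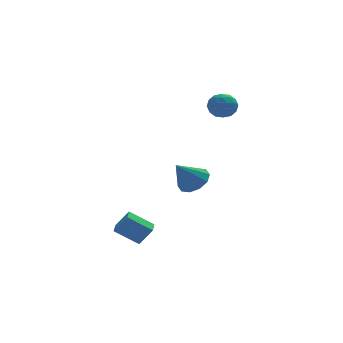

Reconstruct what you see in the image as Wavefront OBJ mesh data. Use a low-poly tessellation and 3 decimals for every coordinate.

v 1.12 2.094 -1.19
v 1.565 2.817 -0.681
v 0.04 1.786 0.19
v 1.098 3.063 -0.992
v 0.64 2.939 -1.378
v 0.366 2.492 -1.692
v 0.379 1.893 -1.815
v 0.676 1.37 -1.699
v 1.142 1.124 -1.389
v 1.6 1.248 -1.003
v 1.875 1.696 -0.688
v 1.861 2.295 -0.566
v -3.838 -0.058 -3.27
v -3.189 -0.331 -2.248
v -3.527 0.733 -3.256
v -2.879 0.46 -2.234
v -2.621 -0.52 -4.166
v -1.973 -0.793 -3.144
v -2.311 0.271 -4.152
v -1.662 -0.002 -3.13
v 3.11 3.456 4.39
v 3.639 2.789 4.201
v 2.321 3.151 3.259
v 2.85 2.484 3.07
v 2.337 2.447 3.775
v 2.825 2.635 4.474
v 3.135 3.305 2.986
v 3.623 3.493 3.685
v 3.655 2.695 3.333
v 3.162 2.165 3.82
v 2.798 3.775 3.64
v 2.305 3.245 4.127
v 3.444 3.149 4.395
v 2.516 2.791 3.065
v 2.215 2.769 3.48
v 2.526 2.377 3.368
v 2.965 3.059 4.555
v 3.276 2.667 4.444
v 2.511 2.466 4.193
v 2.684 3.273 3.016
v 2.995 2.881 2.905
v 3.434 3.563 4.092
v 3.745 3.171 3.98
v 3.449 3.474 3.267
v 3.764 2.702 3.773
v 3.301 2.523 3.109
v 3.468 3.005 3.06
v 3.755 3.116 3.47
v 3.474 2.39 4.06
v 3.011 2.211 3.395
v 2.709 2.19 3.809
v 2.995 2.3 4.22
v 3.484 2.335 3.55
v 2.949 3.729 4.065
v 2.486 3.55 3.4
v 2.965 3.64 3.24
v 3.251 3.75 3.651
v 2.659 3.417 4.351
v 2.196 3.238 3.687
v 2.205 2.824 3.99
v 2.492 2.935 4.4
v 2.476 3.605 3.91
f 2 1 4
f 2 4 3
f 4 1 5
f 4 5 3
f 5 1 6
f 5 6 3
f 6 1 7
f 6 7 3
f 7 1 8
f 7 8 3
f 8 1 9
f 8 9 3
f 9 1 10
f 9 10 3
f 10 1 11
f 10 11 3
f 11 1 12
f 11 12 3
f 12 1 2
f 12 2 3
f 14 16 13
f 17 14 13
f 13 16 15
f 15 17 13
f 14 20 16
f 18 14 17
f 18 20 14
f 16 20 15
f 19 17 15
f 15 20 19
f 19 18 17
f 20 18 19
f 21 58 37
f 58 32 61
f 37 61 26
f 58 61 37
f 21 37 33
f 37 26 38
f 33 38 22
f 37 38 33
f 21 33 42
f 33 22 43
f 42 43 28
f 33 43 42
f 21 42 54
f 42 28 57
f 54 57 31
f 42 57 54
f 21 54 58
f 54 31 62
f 58 62 32
f 54 62 58
f 22 38 49
f 38 26 52
f 49 52 30
f 38 52 49
f 26 61 39
f 61 32 60
f 39 60 25
f 61 60 39
f 32 62 59
f 62 31 55
f 59 55 23
f 62 55 59
f 31 57 56
f 57 28 44
f 56 44 27
f 57 44 56
f 28 43 48
f 43 22 45
f 48 45 29
f 43 45 48
f 24 50 36
f 50 30 51
f 36 51 25
f 50 51 36
f 24 36 34
f 36 25 35
f 34 35 23
f 36 35 34
f 24 34 41
f 34 23 40
f 41 40 27
f 34 40 41
f 24 41 46
f 41 27 47
f 46 47 29
f 41 47 46
f 24 46 50
f 46 29 53
f 50 53 30
f 46 53 50
f 25 51 39
f 51 30 52
f 39 52 26
f 51 52 39
f 23 35 59
f 35 25 60
f 59 60 32
f 35 60 59
f 27 40 56
f 40 23 55
f 56 55 31
f 40 55 56
f 29 47 48
f 47 27 44
f 48 44 28
f 47 44 48
f 30 53 49
f 53 29 45
f 49 45 22
f 53 45 49



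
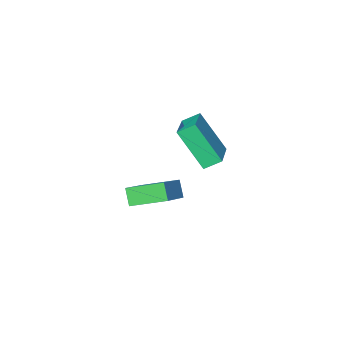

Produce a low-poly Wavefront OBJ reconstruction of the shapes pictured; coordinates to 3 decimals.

v 0.224 3.719 0.115
v 0.752 2.608 1.878
v 1.463 5.11 0.62
v 1.992 3.998 2.383
v 0.848 3.322 -0.323
v 1.377 2.21 1.44
v 2.088 4.712 0.182
v 2.616 3.601 1.945
v 1.914 0.295 -4.506
v 1.755 -0.222 -3.737
v 0.758 1.449 -3.968
v 0.598 0.931 -3.2
v 3.442 1.349 -3.48
v 3.282 0.831 -2.712
v 2.285 2.502 -2.943
v 2.126 1.985 -2.174
f 2 4 1
f 5 2 1
f 1 4 3
f 3 5 1
f 2 8 4
f 6 2 5
f 6 8 2
f 4 8 3
f 7 5 3
f 3 8 7
f 7 6 5
f 8 6 7
f 10 12 9
f 13 10 9
f 9 12 11
f 11 13 9
f 10 16 12
f 14 10 13
f 14 16 10
f 12 16 11
f 15 13 11
f 11 16 15
f 15 14 13
f 16 14 15



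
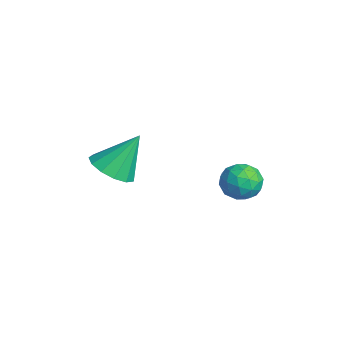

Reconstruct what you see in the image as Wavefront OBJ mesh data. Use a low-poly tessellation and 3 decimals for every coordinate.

v 3.234 0.848 -1.025
v 3.531 1.311 -0.431
v 3.769 -0.211 -0.469
v 4.066 0.252 0.125
v 3.268 0.128 0.069
v 2.937 0.783 -0.275
v 4.363 0.317 -0.625
v 4.032 0.972 -0.969
v 4.229 0.982 -0.183
v 3.552 0.866 0.245
v 3.748 0.234 -1.145
v 3.071 0.118 -0.717
v 3.336 1.172 -0.777
v 3.964 -0.072 -0.123
v 3.495 -0.145 -0.157
v 3.67 0.127 0.193
v 2.987 0.862 -0.685
v 3.161 1.134 -0.336
v 3.006 0.439 -0.042
v 4.139 -0.034 -0.564
v 4.313 0.238 -0.215
v 3.63 0.973 -1.093
v 3.805 1.245 -0.743
v 4.294 0.661 -0.858
v 3.92 1.251 -0.282
v 4.234 0.629 0.045
v 4.409 0.667 -0.396
v 4.215 1.052 -0.598
v 3.522 1.183 -0.03
v 3.837 0.56 0.297
v 3.367 0.488 0.264
v 3.173 0.872 0.062
v 3.932 0.99 0.116
v 3.463 0.54 -1.197
v 3.778 -0.083 -0.87
v 4.127 0.228 -0.962
v 3.933 0.612 -1.164
v 3.066 0.471 -0.945
v 3.38 -0.151 -0.618
v 3.085 0.048 -0.302
v 2.891 0.433 -0.504
v 3.368 0.11 -1.016
v 2.296 -3.605 0.167
v 3.194 -3.771 0.273
v 2.304 -2.615 1.633
v 3.158 -3.342 -0.016
v 2.848 -2.997 -0.247
v 2.362 -2.845 -0.347
v 1.856 -2.935 -0.284
v 1.489 -3.237 -0.077
v 1.378 -3.656 0.206
v 1.559 -4.059 0.478
v 1.973 -4.318 0.65
v 2.49 -4.351 0.669
v 2.945 -4.147 0.529
f 1 38 17
f 38 12 41
f 17 41 6
f 38 41 17
f 1 17 13
f 17 6 18
f 13 18 2
f 17 18 13
f 1 13 22
f 13 2 23
f 22 23 8
f 13 23 22
f 1 22 34
f 22 8 37
f 34 37 11
f 22 37 34
f 1 34 38
f 34 11 42
f 38 42 12
f 34 42 38
f 2 18 29
f 18 6 32
f 29 32 10
f 18 32 29
f 6 41 19
f 41 12 40
f 19 40 5
f 41 40 19
f 12 42 39
f 42 11 35
f 39 35 3
f 42 35 39
f 11 37 36
f 37 8 24
f 36 24 7
f 37 24 36
f 8 23 28
f 23 2 25
f 28 25 9
f 23 25 28
f 4 30 16
f 30 10 31
f 16 31 5
f 30 31 16
f 4 16 14
f 16 5 15
f 14 15 3
f 16 15 14
f 4 14 21
f 14 3 20
f 21 20 7
f 14 20 21
f 4 21 26
f 21 7 27
f 26 27 9
f 21 27 26
f 4 26 30
f 26 9 33
f 30 33 10
f 26 33 30
f 5 31 19
f 31 10 32
f 19 32 6
f 31 32 19
f 3 15 39
f 15 5 40
f 39 40 12
f 15 40 39
f 7 20 36
f 20 3 35
f 36 35 11
f 20 35 36
f 9 27 28
f 27 7 24
f 28 24 8
f 27 24 28
f 10 33 29
f 33 9 25
f 29 25 2
f 33 25 29
f 44 43 46
f 44 46 45
f 46 43 47
f 46 47 45
f 47 43 48
f 47 48 45
f 48 43 49
f 48 49 45
f 49 43 50
f 49 50 45
f 50 43 51
f 50 51 45
f 51 43 52
f 51 52 45
f 52 43 53
f 52 53 45
f 53 43 54
f 53 54 45
f 54 43 55
f 54 55 45
f 55 43 44
f 55 44 45



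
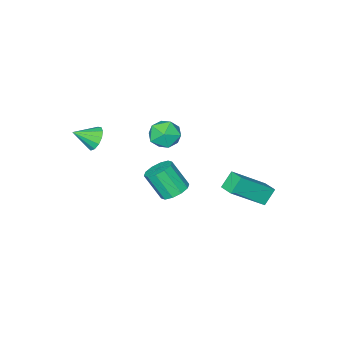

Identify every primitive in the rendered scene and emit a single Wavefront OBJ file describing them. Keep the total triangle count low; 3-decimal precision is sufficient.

v 1.513 1.256 1.235
v 2.118 1.021 0.923
v 2.452 0.249 2.153
v 1.847 0.484 2.465
v 2.211 1.4 1.136
v 2.545 0.628 2.366
v 2.038 1.724 1.386
v 2.372 0.953 2.616
v 1.664 1.87 1.579
v 1.999 1.098 2.809
v 1.233 1.781 1.64
v 1.567 1.009 2.87
v 0.908 1.491 1.547
v 1.242 0.719 2.777
v 0.815 1.112 1.334
v 1.149 0.34 2.564
v 0.988 0.787 1.084
v 1.322 0.016 2.314
v 1.361 0.642 0.891
v 1.696 -0.13 2.121
v 1.793 0.731 0.83
v 2.127 -0.041 2.06
v -4.041 1.108 -1.358
v -2.431 0.555 0.02
v -3.899 1.93 -1.194
v -2.289 1.377 0.183
v -3.391 1.143 -2.103
v -1.781 0.59 -0.726
v -3.249 1.965 -1.94
v -1.639 1.412 -0.562
v -1.893 -2.519 1.587
v -1.389 -1.788 1.683
v -0.711 -3.292 1.277
v -0.207 -2.561 1.373
v -0.6 -2.93 2.086
v -1.33 -2.452 2.278
v -0.77 -2.628 0.682
v -1.5 -2.15 0.874
v -0.695 -1.855 1.124
v -0.59 -2.041 1.992
v -1.51 -3.039 0.968
v -1.405 -3.225 1.836
v 2.679 -2.909 2.869
v 2.996 -3.033 2.281
v 3.561 -3.411 3.451
v 3.115 -2.688 2.398
v 3.096 -2.413 2.664
v 2.944 -2.296 2.996
v 2.707 -2.374 3.287
v 2.462 -2.622 3.446
v 2.286 -2.961 3.422
v 2.234 -3.284 3.222
v 2.323 -3.488 2.91
v 2.525 -3.508 2.586
v 2.776 -3.338 2.351
f 2 1 5
f 2 5 3
f 3 5 6
f 3 6 4
f 5 1 7
f 5 7 6
f 6 7 8
f 6 8 4
f 7 1 9
f 7 9 8
f 8 9 10
f 8 10 4
f 9 1 11
f 9 11 10
f 10 11 12
f 10 12 4
f 11 1 13
f 11 13 12
f 12 13 14
f 12 14 4
f 13 1 15
f 13 15 14
f 14 15 16
f 14 16 4
f 15 1 17
f 15 17 16
f 16 17 18
f 16 18 4
f 17 1 19
f 17 19 18
f 18 19 20
f 18 20 4
f 19 1 21
f 19 21 20
f 20 21 22
f 20 22 4
f 21 1 2
f 21 2 22
f 22 2 3
f 22 3 4
f 24 26 23
f 27 24 23
f 23 26 25
f 25 27 23
f 24 30 26
f 28 24 27
f 28 30 24
f 26 30 25
f 29 27 25
f 25 30 29
f 29 28 27
f 30 28 29
f 31 42 36
f 31 36 32
f 31 32 38
f 31 38 41
f 31 41 42
f 32 36 40
f 36 42 35
f 42 41 33
f 41 38 37
f 38 32 39
f 34 40 35
f 34 35 33
f 34 33 37
f 34 37 39
f 34 39 40
f 35 40 36
f 33 35 42
f 37 33 41
f 39 37 38
f 40 39 32
f 44 43 46
f 44 46 45
f 46 43 47
f 46 47 45
f 47 43 48
f 47 48 45
f 48 43 49
f 48 49 45
f 49 43 50
f 49 50 45
f 50 43 51
f 50 51 45
f 51 43 52
f 51 52 45
f 52 43 53
f 52 53 45
f 53 43 54
f 53 54 45
f 54 43 55
f 54 55 45
f 55 43 44
f 55 44 45



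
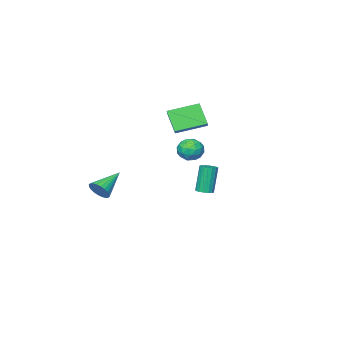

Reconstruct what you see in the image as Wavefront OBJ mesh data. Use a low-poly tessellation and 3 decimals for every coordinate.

v -1.798 -2.583 2.724
v -1.966 -3.535 4.085
v -3.475 -1.529 3.254
v -3.643 -2.482 4.615
v -1.317 -2.038 3.165
v -1.485 -2.991 4.526
v -2.994 -0.985 3.695
v -3.162 -1.937 5.056
v 4.797 -1.542 0.042
v 5.172 -1.639 0.697
v 3.103 -1.778 0.978
v 5.131 -1.345 0.696
v 5.039 -1.081 0.596
v 4.911 -0.888 0.412
v 4.765 -0.794 0.171
v 4.624 -0.814 -0.089
v 4.51 -0.945 -0.329
v 4.439 -1.167 -0.513
v 4.423 -1.446 -0.612
v 4.464 -1.74 -0.612
v 4.556 -2.003 -0.512
v 4.684 -2.197 -0.327
v 4.83 -2.291 -0.087
v 4.971 -2.271 0.174
v 5.085 -2.14 0.414
v 5.156 -1.918 0.597
v -3.608 -1.928 -2.447
v -3.064 -2.084 -2.322
v -3.547 -2.247 -0.409
v -4.092 -2.092 -0.533
v -3.061 -1.807 -2.298
v -3.544 -1.971 -0.385
v -3.184 -1.558 -2.308
v -3.667 -1.722 -0.395
v -3.404 -1.394 -2.349
v -3.887 -1.558 -0.436
v -3.671 -1.352 -2.413
v -4.154 -1.516 -0.5
v -3.923 -1.443 -2.485
v -4.407 -1.606 -0.571
v -4.104 -1.644 -2.547
v -4.587 -1.808 -0.634
v -4.171 -1.91 -2.587
v -4.654 -2.074 -0.674
v -4.109 -2.181 -2.595
v -4.592 -2.345 -0.682
v -3.932 -2.394 -2.568
v -4.416 -2.557 -0.655
v -3.682 -2.5 -2.514
v -4.165 -2.663 -0.601
v -3.414 -2.475 -2.444
v -3.897 -2.638 -0.531
v -3.191 -2.325 -2.375
v -3.674 -2.488 -0.462
v 1.688 3.386 3.99
v 2.048 2.993 3.325
v 0.852 2.307 4.175
v 1.212 1.914 3.51
v 1.655 2.029 4.228
v 2.172 2.696 4.114
v 0.728 2.604 3.386
v 1.245 3.271 3.272
v 1.455 2.51 2.952
v 2.028 2.155 3.473
v 0.872 3.145 4.027
v 1.445 2.79 4.548
v 1.942 3.284 3.641
v 0.958 2.016 3.859
v 1.219 2.083 4.281
v 1.43 1.852 3.89
v 2.015 3.11 4.105
v 2.226 2.879 3.714
v 1.995 2.312 4.245
v 0.674 2.421 3.786
v 0.885 2.19 3.395
v 1.47 3.448 3.61
v 1.681 3.217 3.219
v 0.905 2.988 3.255
v 1.804 2.769 3.031
v 1.313 2.135 3.14
v 1.028 2.54 3.067
v 1.332 2.933 3
v 2.141 2.561 3.337
v 1.649 1.926 3.446
v 1.91 1.994 3.868
v 2.214 2.386 3.801
v 1.792 2.276 3.118
v 1.251 3.374 4.054
v 0.759 2.739 4.163
v 0.686 2.914 3.699
v 0.99 3.306 3.632
v 1.587 3.165 4.36
v 1.096 2.531 4.469
v 1.568 2.367 4.5
v 1.872 2.76 4.433
v 1.108 3.024 4.382
f 2 4 1
f 5 2 1
f 1 4 3
f 3 5 1
f 2 8 4
f 6 2 5
f 6 8 2
f 4 8 3
f 7 5 3
f 3 8 7
f 7 6 5
f 8 6 7
f 10 9 12
f 10 12 11
f 12 9 13
f 12 13 11
f 13 9 14
f 13 14 11
f 14 9 15
f 14 15 11
f 15 9 16
f 15 16 11
f 16 9 17
f 16 17 11
f 17 9 18
f 17 18 11
f 18 9 19
f 18 19 11
f 19 9 20
f 19 20 11
f 20 9 21
f 20 21 11
f 21 9 22
f 21 22 11
f 22 9 23
f 22 23 11
f 23 9 24
f 23 24 11
f 24 9 25
f 24 25 11
f 25 9 26
f 25 26 11
f 26 9 10
f 26 10 11
f 28 27 31
f 28 31 29
f 29 31 32
f 29 32 30
f 31 27 33
f 31 33 32
f 32 33 34
f 32 34 30
f 33 27 35
f 33 35 34
f 34 35 36
f 34 36 30
f 35 27 37
f 35 37 36
f 36 37 38
f 36 38 30
f 37 27 39
f 37 39 38
f 38 39 40
f 38 40 30
f 39 27 41
f 39 41 40
f 40 41 42
f 40 42 30
f 41 27 43
f 41 43 42
f 42 43 44
f 42 44 30
f 43 27 45
f 43 45 44
f 44 45 46
f 44 46 30
f 45 27 47
f 45 47 46
f 46 47 48
f 46 48 30
f 47 27 49
f 47 49 48
f 48 49 50
f 48 50 30
f 49 27 51
f 49 51 50
f 50 51 52
f 50 52 30
f 51 27 53
f 51 53 52
f 52 53 54
f 52 54 30
f 53 27 28
f 53 28 54
f 54 28 29
f 54 29 30
f 55 92 71
f 92 66 95
f 71 95 60
f 92 95 71
f 55 71 67
f 71 60 72
f 67 72 56
f 71 72 67
f 55 67 76
f 67 56 77
f 76 77 62
f 67 77 76
f 55 76 88
f 76 62 91
f 88 91 65
f 76 91 88
f 55 88 92
f 88 65 96
f 92 96 66
f 88 96 92
f 56 72 83
f 72 60 86
f 83 86 64
f 72 86 83
f 60 95 73
f 95 66 94
f 73 94 59
f 95 94 73
f 66 96 93
f 96 65 89
f 93 89 57
f 96 89 93
f 65 91 90
f 91 62 78
f 90 78 61
f 91 78 90
f 62 77 82
f 77 56 79
f 82 79 63
f 77 79 82
f 58 84 70
f 84 64 85
f 70 85 59
f 84 85 70
f 58 70 68
f 70 59 69
f 68 69 57
f 70 69 68
f 58 68 75
f 68 57 74
f 75 74 61
f 68 74 75
f 58 75 80
f 75 61 81
f 80 81 63
f 75 81 80
f 58 80 84
f 80 63 87
f 84 87 64
f 80 87 84
f 59 85 73
f 85 64 86
f 73 86 60
f 85 86 73
f 57 69 93
f 69 59 94
f 93 94 66
f 69 94 93
f 61 74 90
f 74 57 89
f 90 89 65
f 74 89 90
f 63 81 82
f 81 61 78
f 82 78 62
f 81 78 82
f 64 87 83
f 87 63 79
f 83 79 56
f 87 79 83

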